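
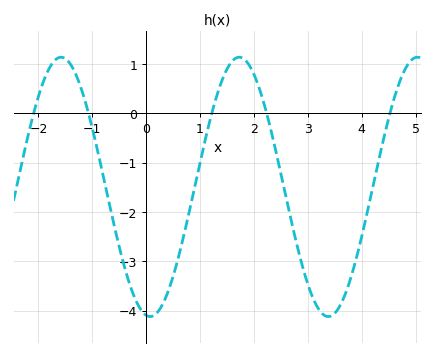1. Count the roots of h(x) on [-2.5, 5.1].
5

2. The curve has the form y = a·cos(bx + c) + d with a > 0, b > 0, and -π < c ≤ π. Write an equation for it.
y = 2.63cos(1.9x + 3) - 1.49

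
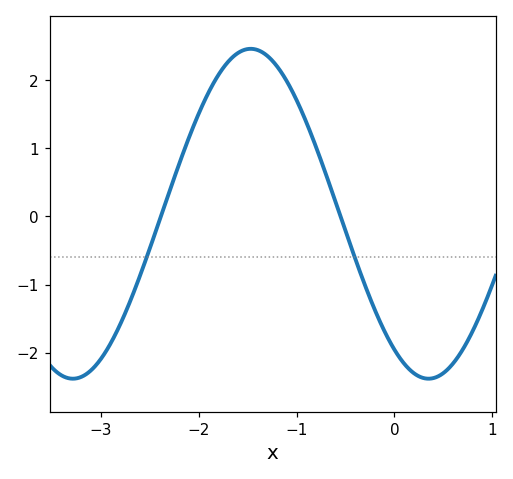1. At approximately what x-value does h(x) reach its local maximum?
-1.47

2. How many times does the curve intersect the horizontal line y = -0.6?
2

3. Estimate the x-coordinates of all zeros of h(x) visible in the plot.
-2.39, -0.551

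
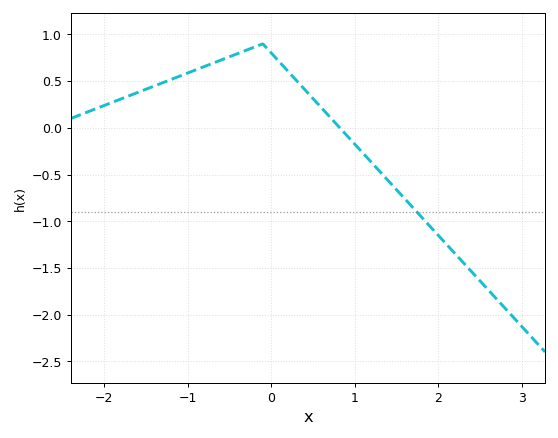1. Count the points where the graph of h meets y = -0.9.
1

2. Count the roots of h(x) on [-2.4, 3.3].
1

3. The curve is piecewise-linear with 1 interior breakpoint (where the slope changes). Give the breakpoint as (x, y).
(-0.1, 0.9)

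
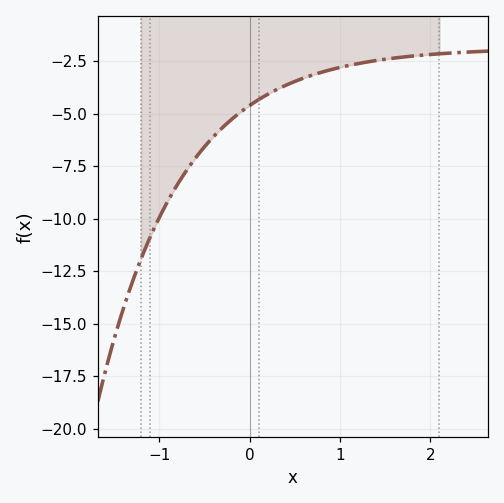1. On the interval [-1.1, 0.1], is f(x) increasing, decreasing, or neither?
increasing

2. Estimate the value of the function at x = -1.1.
-10.9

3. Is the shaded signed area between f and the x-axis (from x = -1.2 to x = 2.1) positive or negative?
negative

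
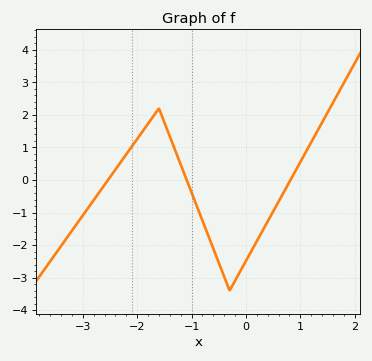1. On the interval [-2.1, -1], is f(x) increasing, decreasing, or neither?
neither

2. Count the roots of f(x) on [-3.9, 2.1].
3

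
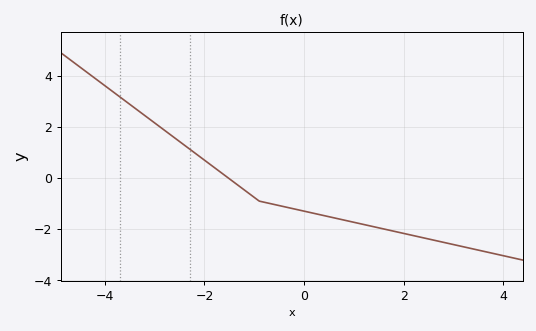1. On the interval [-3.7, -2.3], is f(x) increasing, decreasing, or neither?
decreasing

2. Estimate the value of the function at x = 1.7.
-2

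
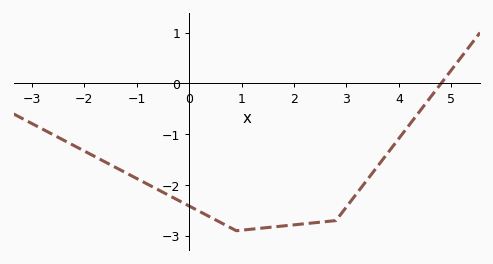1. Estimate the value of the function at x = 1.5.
-2.8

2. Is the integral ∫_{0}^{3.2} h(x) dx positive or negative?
negative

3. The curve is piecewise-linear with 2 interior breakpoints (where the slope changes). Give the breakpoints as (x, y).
(0.9, -2.9); (2.8, -2.7)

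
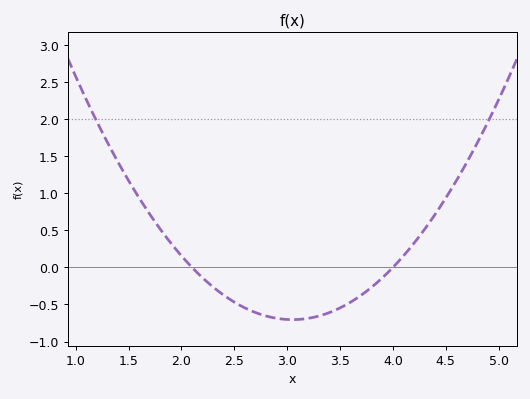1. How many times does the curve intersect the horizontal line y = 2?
2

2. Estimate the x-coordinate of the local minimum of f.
3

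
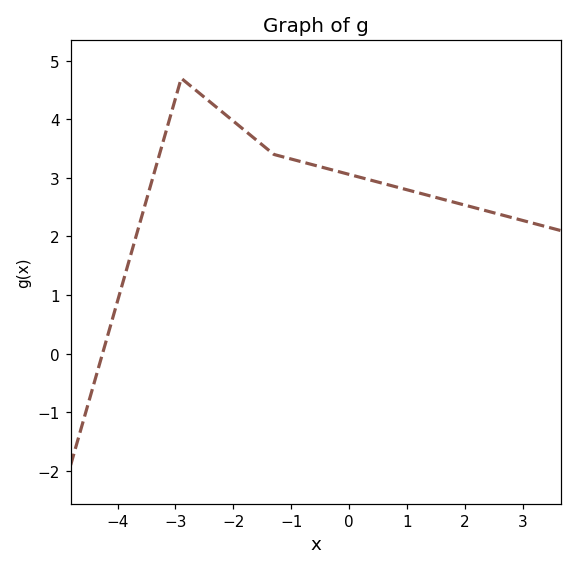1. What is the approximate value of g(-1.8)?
3.8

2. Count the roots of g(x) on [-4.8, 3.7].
1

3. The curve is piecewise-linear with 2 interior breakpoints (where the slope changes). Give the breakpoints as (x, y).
(-2.9, 4.7); (-1.3, 3.4)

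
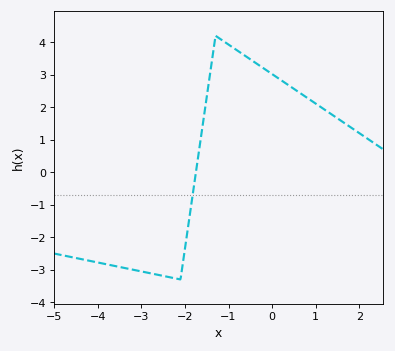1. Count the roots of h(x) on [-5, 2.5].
1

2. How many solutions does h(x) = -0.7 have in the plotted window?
1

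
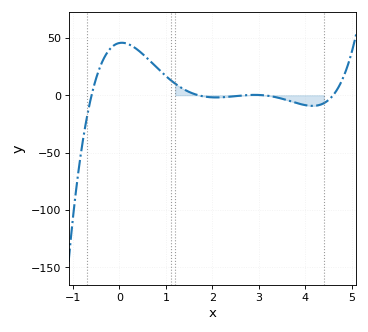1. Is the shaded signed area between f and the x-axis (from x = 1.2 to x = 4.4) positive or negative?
negative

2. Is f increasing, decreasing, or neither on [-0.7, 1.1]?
neither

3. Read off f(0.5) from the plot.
35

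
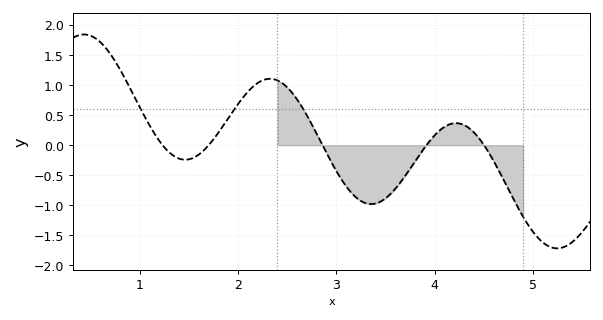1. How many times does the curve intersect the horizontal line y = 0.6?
3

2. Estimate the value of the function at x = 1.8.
0.2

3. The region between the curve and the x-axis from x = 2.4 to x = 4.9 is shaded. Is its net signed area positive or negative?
negative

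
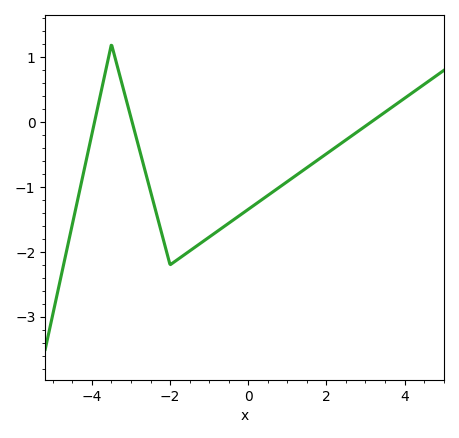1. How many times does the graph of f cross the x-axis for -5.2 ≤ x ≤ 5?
3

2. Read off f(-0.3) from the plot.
-1.5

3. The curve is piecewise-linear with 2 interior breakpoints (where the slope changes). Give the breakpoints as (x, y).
(-3.5, 1.2); (-2, -2.2)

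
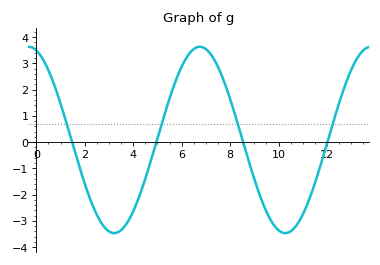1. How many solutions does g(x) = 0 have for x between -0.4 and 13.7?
4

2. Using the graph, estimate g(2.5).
-2.77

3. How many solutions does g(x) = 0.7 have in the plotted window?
4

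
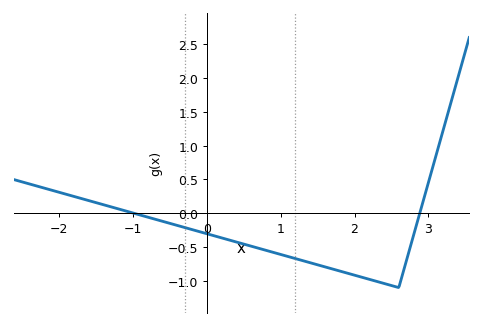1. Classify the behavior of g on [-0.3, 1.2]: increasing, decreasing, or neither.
decreasing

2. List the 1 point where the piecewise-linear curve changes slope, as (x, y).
(2.6, -1.1)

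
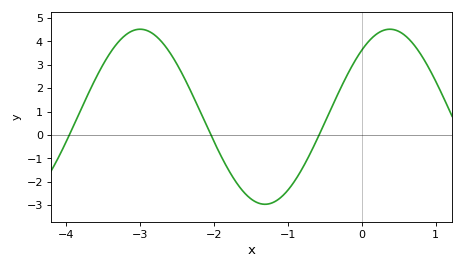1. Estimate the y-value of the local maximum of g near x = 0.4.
4.5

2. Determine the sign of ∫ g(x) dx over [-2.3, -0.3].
negative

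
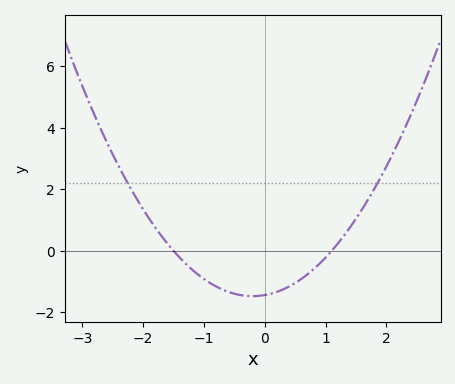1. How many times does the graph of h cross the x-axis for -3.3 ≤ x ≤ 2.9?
2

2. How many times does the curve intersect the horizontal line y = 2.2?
2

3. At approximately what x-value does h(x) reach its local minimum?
-0.2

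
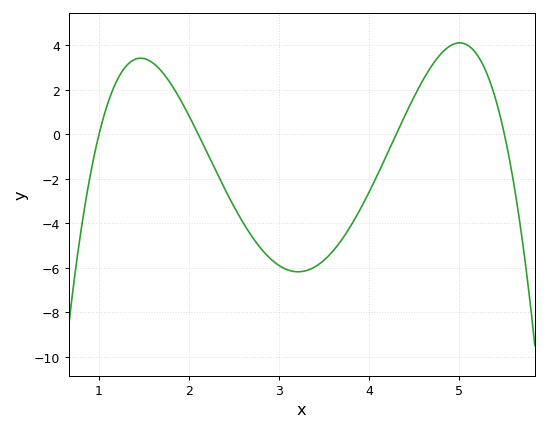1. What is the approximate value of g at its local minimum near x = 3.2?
-6.18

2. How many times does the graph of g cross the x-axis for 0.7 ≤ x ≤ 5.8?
4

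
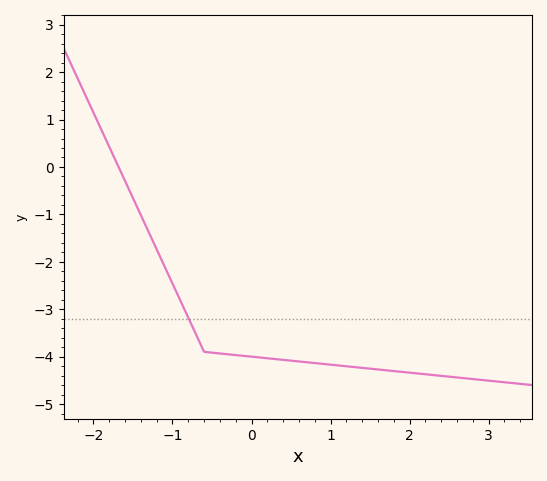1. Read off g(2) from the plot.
-4.34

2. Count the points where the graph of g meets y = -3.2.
1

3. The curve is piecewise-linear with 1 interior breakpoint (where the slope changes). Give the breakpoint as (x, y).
(-0.6, -3.9)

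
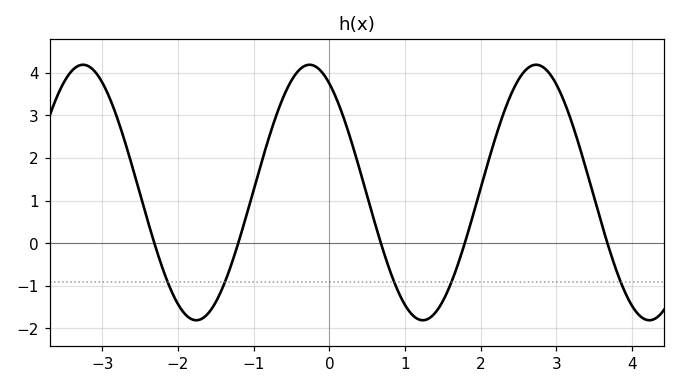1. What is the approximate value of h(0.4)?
1.73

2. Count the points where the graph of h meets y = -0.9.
5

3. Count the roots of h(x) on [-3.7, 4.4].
5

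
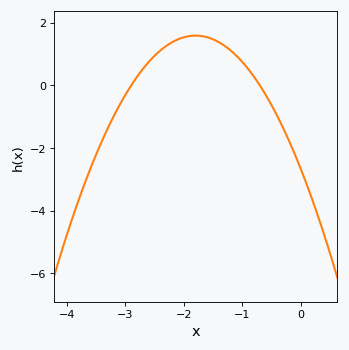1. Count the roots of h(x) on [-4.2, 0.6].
2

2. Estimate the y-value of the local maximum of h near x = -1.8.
1.6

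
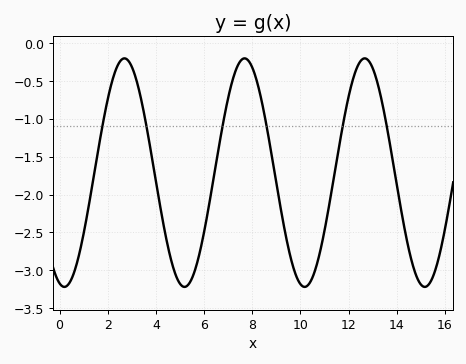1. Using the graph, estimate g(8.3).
-0.65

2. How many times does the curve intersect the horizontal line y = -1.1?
6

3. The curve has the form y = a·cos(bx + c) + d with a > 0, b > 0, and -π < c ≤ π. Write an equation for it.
y = 1.51cos(1.3x + 2.9) - 1.71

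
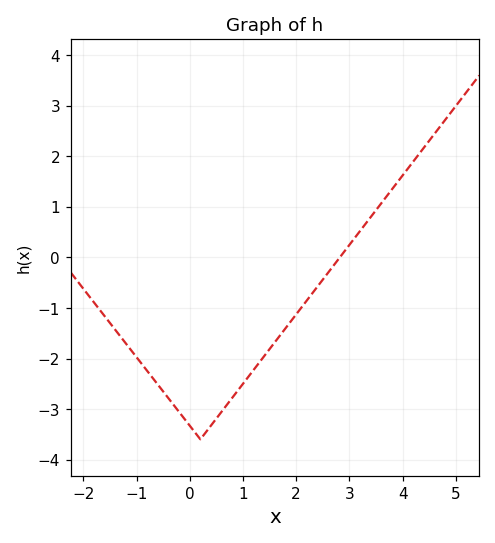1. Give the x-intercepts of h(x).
2.8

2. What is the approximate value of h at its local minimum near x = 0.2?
-3.6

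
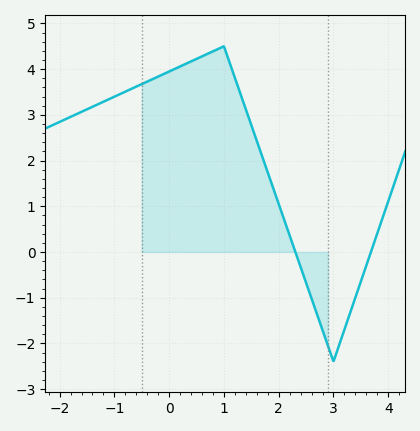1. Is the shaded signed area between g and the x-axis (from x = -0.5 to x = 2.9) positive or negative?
positive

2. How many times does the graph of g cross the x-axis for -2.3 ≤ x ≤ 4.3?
2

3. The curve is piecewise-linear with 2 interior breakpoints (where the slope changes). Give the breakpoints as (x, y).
(1, 4.5); (3, -2.4)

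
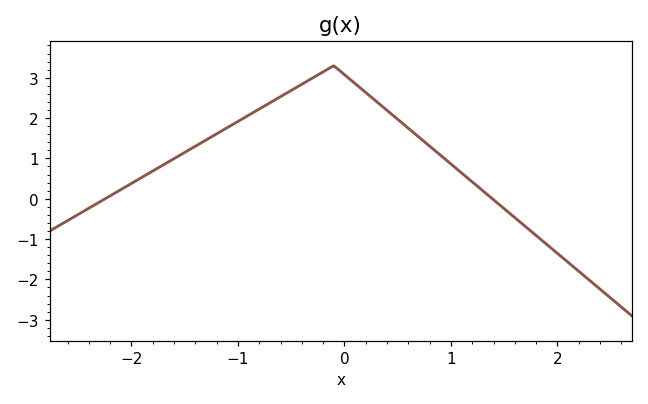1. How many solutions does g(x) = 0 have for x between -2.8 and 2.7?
2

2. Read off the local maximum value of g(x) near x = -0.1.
3.3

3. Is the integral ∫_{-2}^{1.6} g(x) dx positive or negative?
positive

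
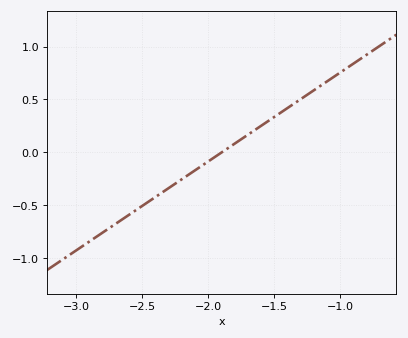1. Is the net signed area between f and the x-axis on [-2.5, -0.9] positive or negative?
positive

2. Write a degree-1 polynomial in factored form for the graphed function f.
y = 0.84(x + 1.9)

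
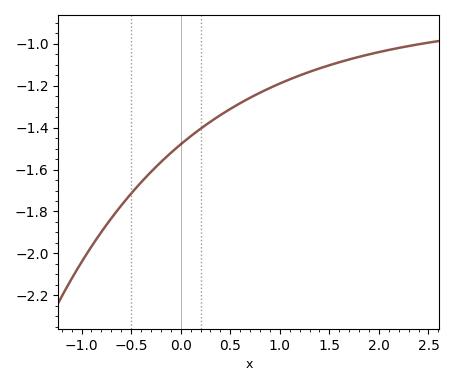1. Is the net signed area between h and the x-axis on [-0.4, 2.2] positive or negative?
negative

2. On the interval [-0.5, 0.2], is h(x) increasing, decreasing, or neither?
increasing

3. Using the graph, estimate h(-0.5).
-1.72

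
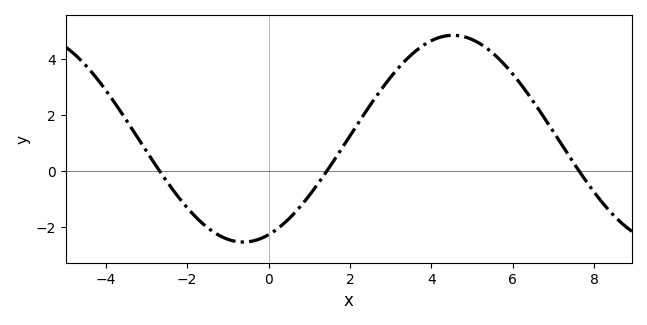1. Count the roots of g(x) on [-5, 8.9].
3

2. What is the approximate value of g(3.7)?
4.39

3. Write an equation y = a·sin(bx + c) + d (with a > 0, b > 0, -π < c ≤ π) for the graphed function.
y = 3.7sin(0.61x - 1.19) + 1.15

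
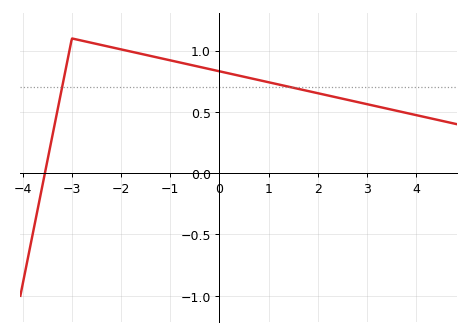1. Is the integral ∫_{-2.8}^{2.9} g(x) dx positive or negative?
positive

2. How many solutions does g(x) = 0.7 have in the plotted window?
2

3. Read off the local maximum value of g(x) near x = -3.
1.1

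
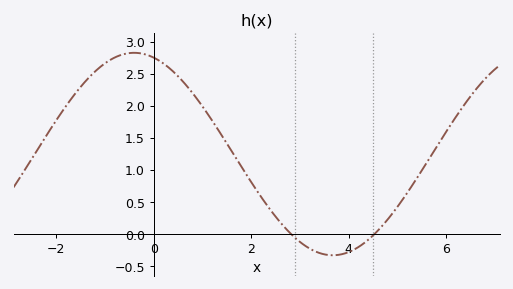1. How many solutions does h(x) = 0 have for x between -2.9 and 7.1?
2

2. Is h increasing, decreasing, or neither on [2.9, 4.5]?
neither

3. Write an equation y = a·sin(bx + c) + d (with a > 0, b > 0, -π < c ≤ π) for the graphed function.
y = 1.58sin(0.77x + 1.9) + 1.25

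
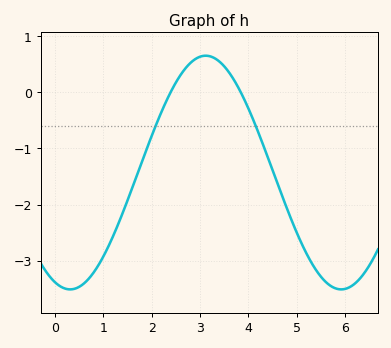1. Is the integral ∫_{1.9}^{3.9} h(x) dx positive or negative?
positive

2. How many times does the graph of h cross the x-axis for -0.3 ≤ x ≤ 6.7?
2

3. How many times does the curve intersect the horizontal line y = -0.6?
2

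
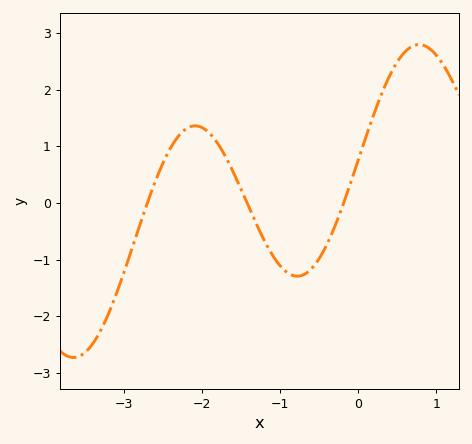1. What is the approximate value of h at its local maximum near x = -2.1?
1.4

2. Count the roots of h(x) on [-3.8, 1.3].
3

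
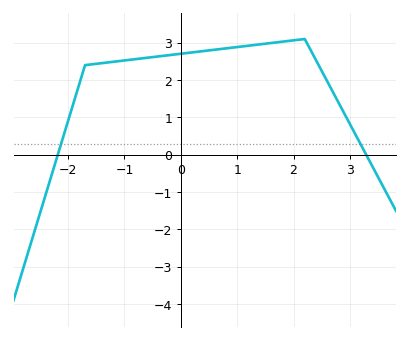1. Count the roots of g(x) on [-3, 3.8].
2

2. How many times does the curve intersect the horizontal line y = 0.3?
2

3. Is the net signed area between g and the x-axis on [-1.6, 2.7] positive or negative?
positive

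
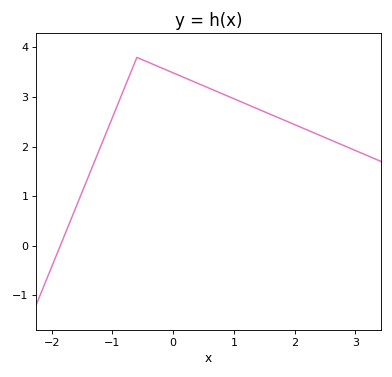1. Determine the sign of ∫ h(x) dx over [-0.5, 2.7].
positive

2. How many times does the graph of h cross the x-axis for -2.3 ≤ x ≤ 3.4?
1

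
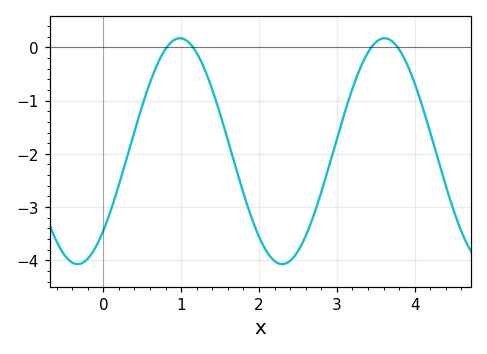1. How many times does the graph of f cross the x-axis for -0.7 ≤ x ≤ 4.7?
4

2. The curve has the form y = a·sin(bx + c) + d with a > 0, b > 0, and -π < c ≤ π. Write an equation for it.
y = 2.12sin(2.4x - 0.78) - 1.95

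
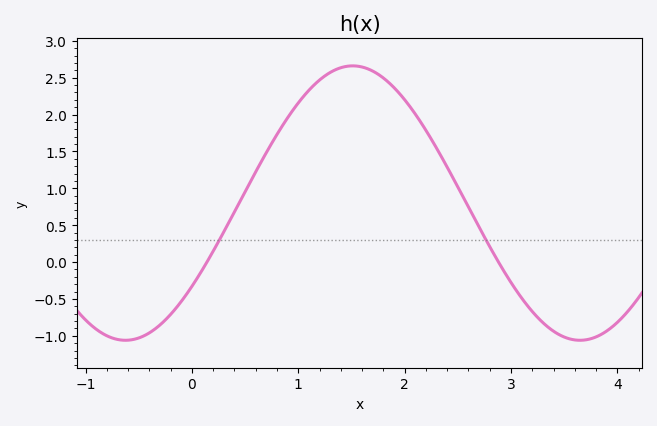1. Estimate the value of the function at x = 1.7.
2.6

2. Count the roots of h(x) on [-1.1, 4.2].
2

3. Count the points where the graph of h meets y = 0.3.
2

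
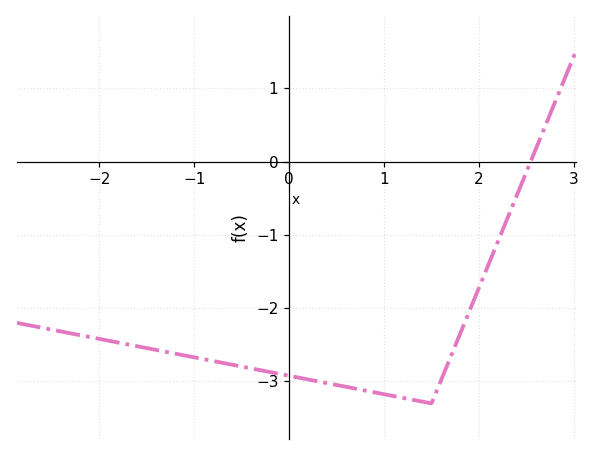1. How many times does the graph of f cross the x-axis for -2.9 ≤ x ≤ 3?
1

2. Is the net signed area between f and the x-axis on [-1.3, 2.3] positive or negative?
negative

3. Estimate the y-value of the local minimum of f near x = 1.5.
-3.3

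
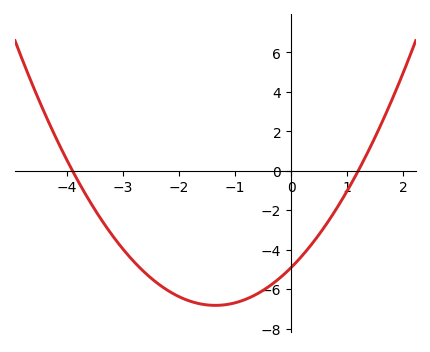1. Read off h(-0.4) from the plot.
-5.88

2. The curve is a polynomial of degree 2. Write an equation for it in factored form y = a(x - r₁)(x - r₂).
y = 1.05(x + 3.9)(x - 1.2)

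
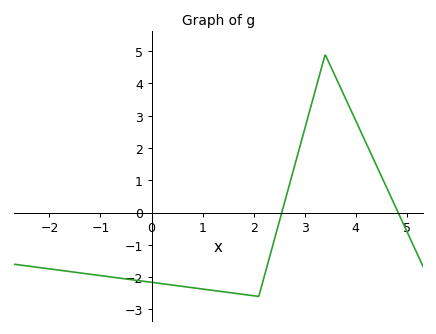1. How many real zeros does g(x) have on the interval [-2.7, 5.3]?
2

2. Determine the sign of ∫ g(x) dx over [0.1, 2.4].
negative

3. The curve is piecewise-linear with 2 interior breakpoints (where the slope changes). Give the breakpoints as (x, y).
(2.1, -2.6); (3.4, 4.9)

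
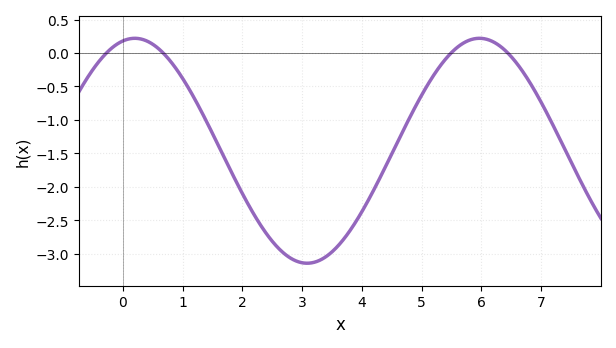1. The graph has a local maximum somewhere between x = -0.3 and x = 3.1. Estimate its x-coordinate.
0.201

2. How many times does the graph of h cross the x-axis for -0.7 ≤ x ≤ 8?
4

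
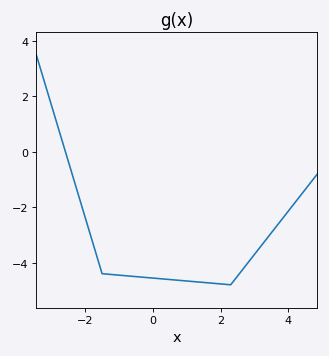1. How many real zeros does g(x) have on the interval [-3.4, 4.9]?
1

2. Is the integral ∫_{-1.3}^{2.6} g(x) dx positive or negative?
negative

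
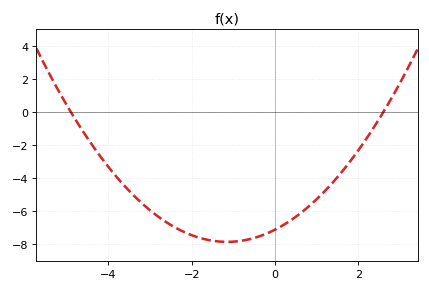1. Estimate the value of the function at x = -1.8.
-7.64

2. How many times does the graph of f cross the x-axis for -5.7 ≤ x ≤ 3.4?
2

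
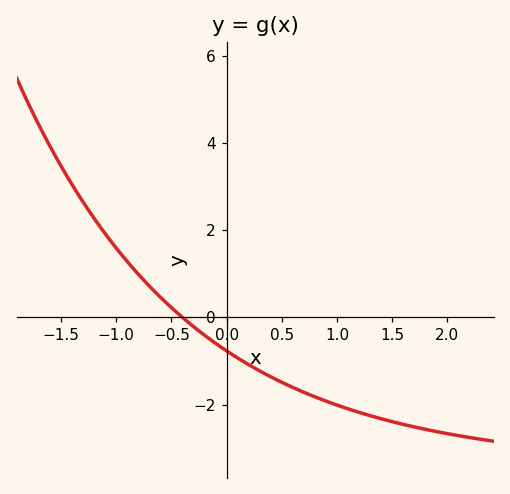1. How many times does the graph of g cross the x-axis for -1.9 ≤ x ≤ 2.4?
1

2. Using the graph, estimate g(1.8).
-2.57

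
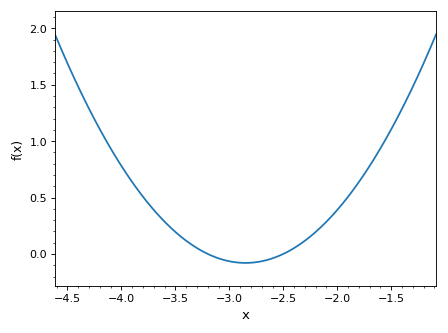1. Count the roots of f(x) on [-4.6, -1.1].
2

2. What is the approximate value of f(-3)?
-0.05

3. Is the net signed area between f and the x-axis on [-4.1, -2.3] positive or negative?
positive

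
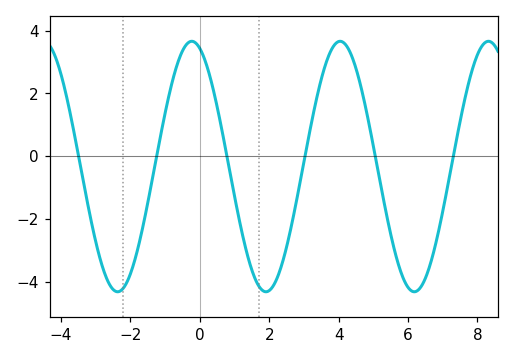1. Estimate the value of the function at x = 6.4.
-4.2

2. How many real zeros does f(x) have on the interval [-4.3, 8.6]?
6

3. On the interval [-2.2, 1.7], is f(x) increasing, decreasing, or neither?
neither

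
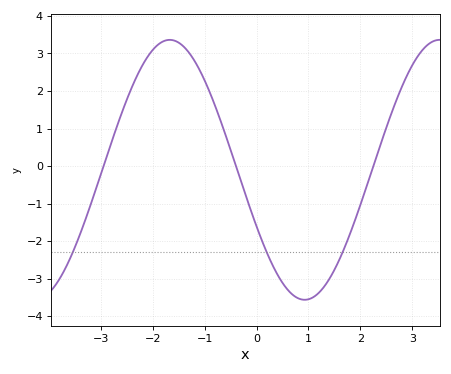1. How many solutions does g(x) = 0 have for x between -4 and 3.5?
3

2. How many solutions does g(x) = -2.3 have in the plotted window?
3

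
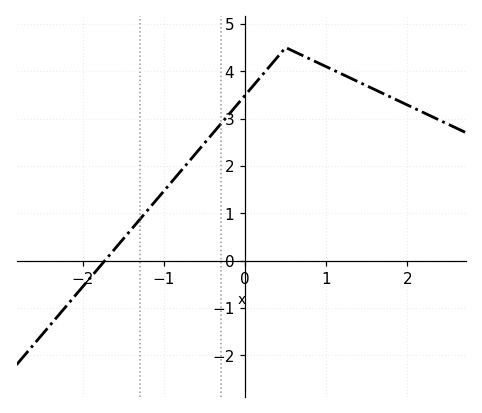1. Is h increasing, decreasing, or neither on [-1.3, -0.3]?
increasing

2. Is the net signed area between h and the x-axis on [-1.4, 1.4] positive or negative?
positive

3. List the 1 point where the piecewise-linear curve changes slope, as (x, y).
(0.5, 4.5)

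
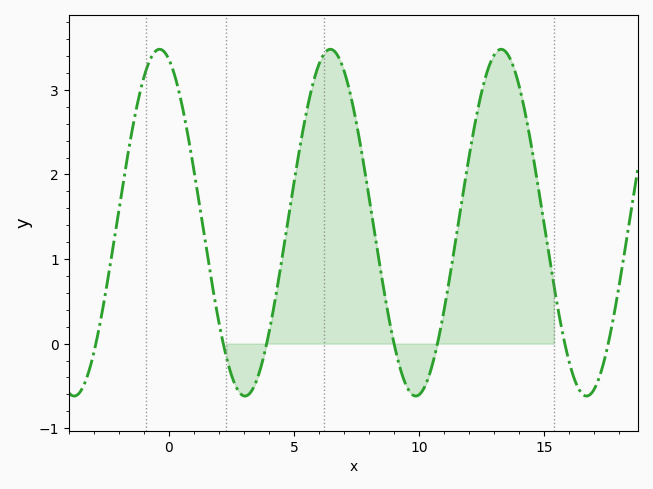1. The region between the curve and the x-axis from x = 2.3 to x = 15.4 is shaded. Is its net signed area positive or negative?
positive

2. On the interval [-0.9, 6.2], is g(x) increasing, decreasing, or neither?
neither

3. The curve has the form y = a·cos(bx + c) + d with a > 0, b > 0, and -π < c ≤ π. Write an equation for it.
y = 2.05cos(0.92x + 0.34) + 1.43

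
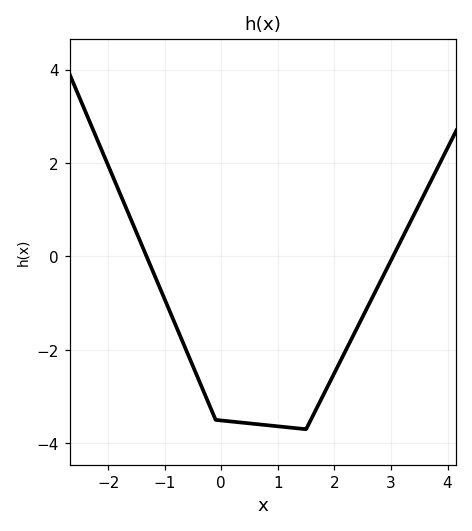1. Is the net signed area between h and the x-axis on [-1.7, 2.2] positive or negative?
negative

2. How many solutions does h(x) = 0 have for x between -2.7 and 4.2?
2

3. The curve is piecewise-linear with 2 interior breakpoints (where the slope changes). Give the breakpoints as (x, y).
(-0.1, -3.5); (1.5, -3.7)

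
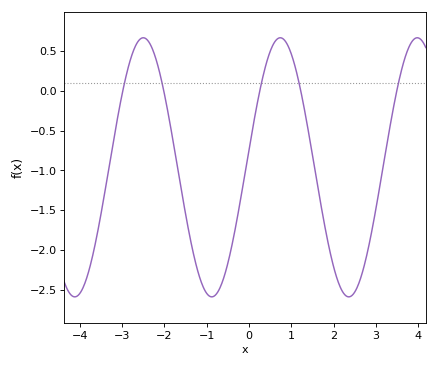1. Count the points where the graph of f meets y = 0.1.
5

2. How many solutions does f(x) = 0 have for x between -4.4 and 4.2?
5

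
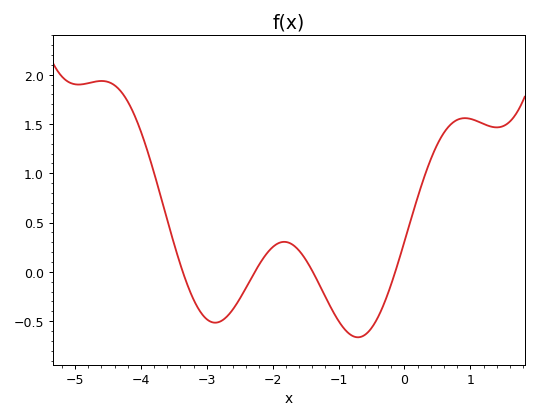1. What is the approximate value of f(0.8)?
1.54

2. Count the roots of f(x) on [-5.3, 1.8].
4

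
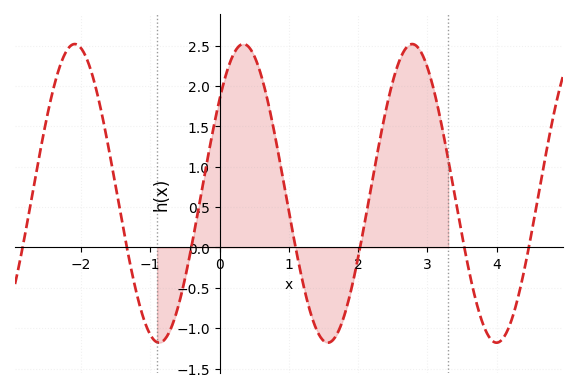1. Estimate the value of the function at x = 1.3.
-0.769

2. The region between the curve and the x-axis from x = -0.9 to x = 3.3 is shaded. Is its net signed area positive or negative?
positive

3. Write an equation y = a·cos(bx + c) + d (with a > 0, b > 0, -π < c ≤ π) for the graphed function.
y = 1.85cos(2.58x - 0.892) + 0.67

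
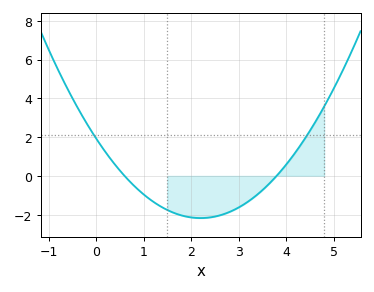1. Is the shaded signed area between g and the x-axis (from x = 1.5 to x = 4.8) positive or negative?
negative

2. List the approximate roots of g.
0.6, 3.8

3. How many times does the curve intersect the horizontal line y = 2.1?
2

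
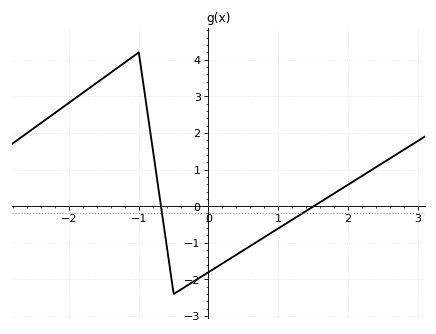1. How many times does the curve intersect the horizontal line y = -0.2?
2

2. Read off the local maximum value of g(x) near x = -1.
4.2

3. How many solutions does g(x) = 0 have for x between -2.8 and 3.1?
2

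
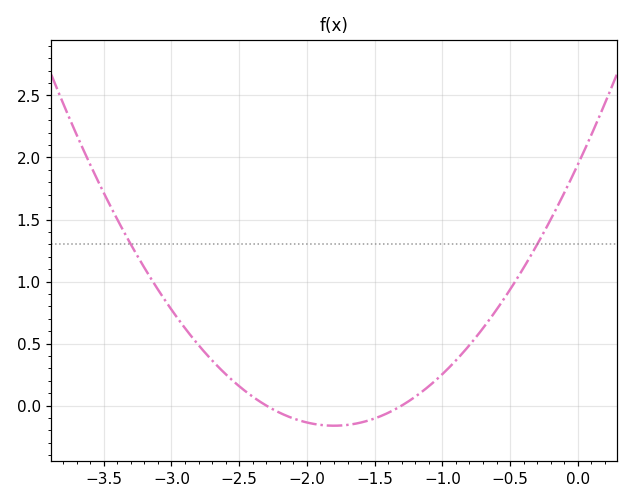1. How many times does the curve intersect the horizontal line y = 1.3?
2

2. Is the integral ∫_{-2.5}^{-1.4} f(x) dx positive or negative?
negative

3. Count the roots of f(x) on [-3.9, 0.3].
2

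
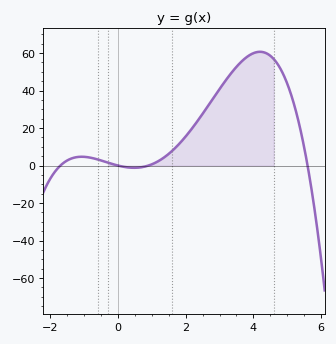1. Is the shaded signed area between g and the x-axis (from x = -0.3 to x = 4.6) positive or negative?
positive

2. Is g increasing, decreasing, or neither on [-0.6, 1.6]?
neither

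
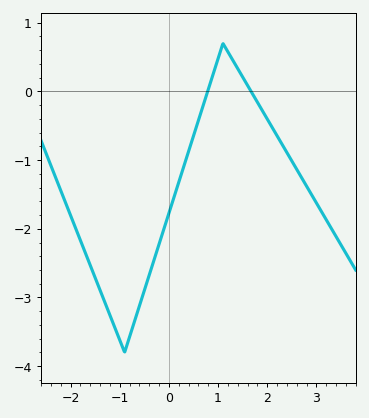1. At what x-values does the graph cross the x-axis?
0.789, 1.67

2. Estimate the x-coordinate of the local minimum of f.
-0.901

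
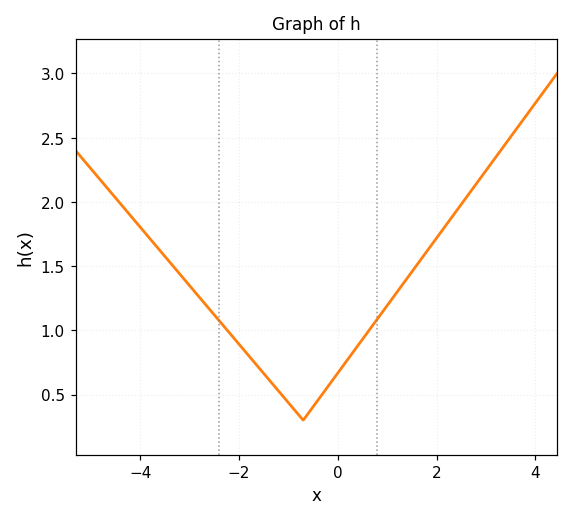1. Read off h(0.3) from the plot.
0.85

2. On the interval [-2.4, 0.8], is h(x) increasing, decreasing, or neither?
neither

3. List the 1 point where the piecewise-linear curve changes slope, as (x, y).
(-0.7, 0.3)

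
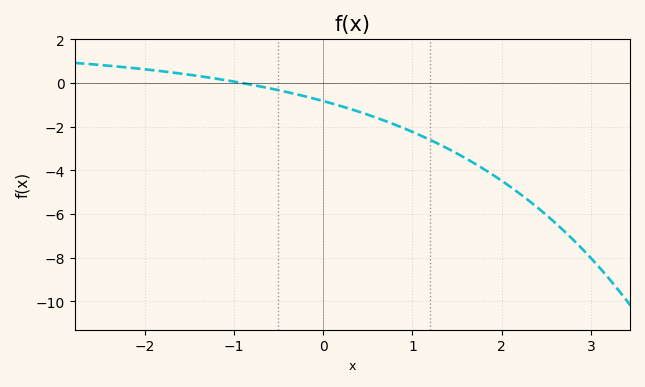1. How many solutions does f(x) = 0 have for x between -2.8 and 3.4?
1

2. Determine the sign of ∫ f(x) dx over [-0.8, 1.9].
negative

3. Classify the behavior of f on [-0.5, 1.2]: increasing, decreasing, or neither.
decreasing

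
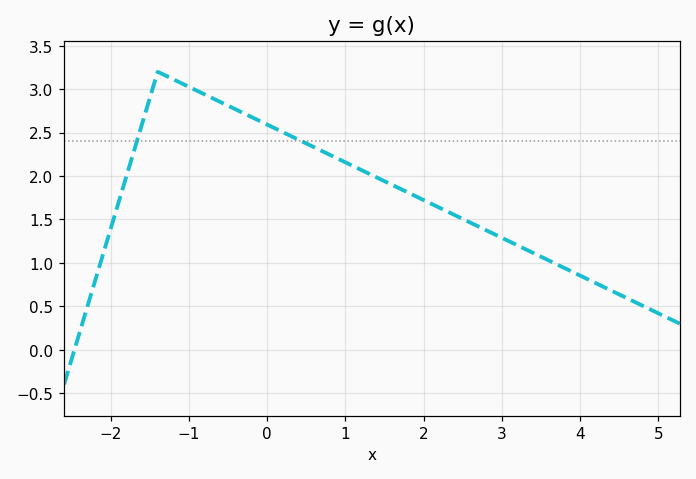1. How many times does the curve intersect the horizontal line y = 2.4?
2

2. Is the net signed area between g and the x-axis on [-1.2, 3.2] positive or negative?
positive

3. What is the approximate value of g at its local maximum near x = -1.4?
3.2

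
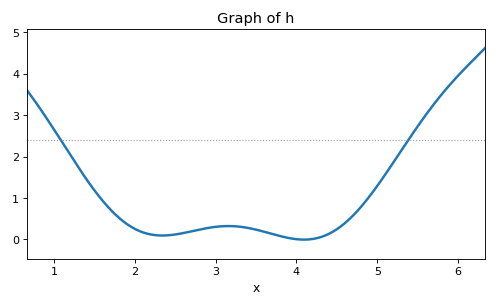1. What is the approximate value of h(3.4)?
0.3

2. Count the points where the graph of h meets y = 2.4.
2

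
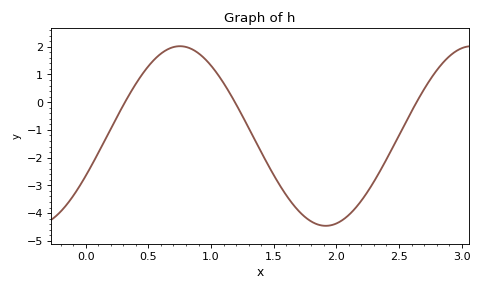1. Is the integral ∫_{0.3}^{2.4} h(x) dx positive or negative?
negative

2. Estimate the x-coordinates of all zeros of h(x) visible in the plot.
0.3, 1.2, 2.65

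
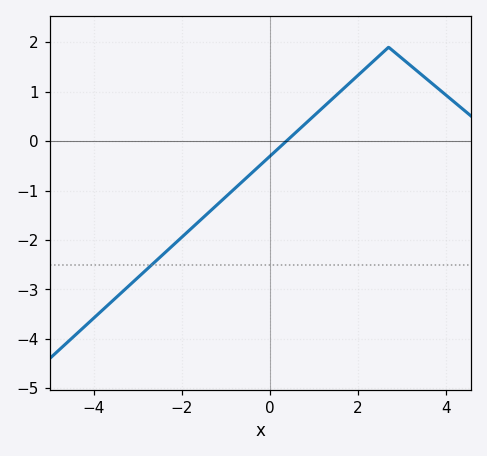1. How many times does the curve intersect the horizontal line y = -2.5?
1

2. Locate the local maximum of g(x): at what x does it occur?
2.7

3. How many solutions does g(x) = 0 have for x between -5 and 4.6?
1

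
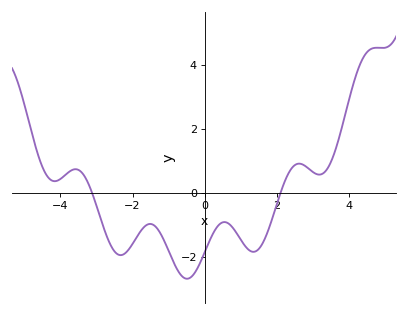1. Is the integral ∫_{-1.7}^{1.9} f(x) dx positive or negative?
negative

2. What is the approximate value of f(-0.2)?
-2.4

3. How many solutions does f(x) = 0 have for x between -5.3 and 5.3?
2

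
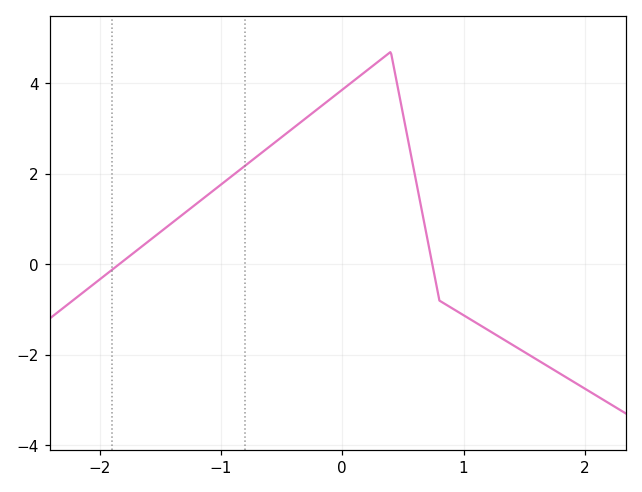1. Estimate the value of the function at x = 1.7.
-2.2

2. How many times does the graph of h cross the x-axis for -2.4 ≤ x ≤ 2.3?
2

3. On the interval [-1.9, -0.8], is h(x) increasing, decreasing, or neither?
increasing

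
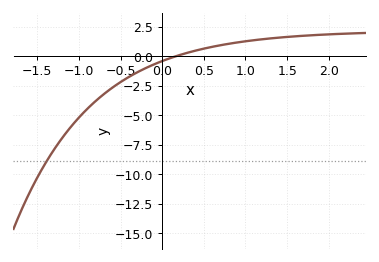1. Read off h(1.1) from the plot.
1.4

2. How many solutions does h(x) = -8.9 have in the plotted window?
1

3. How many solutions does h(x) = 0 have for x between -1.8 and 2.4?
1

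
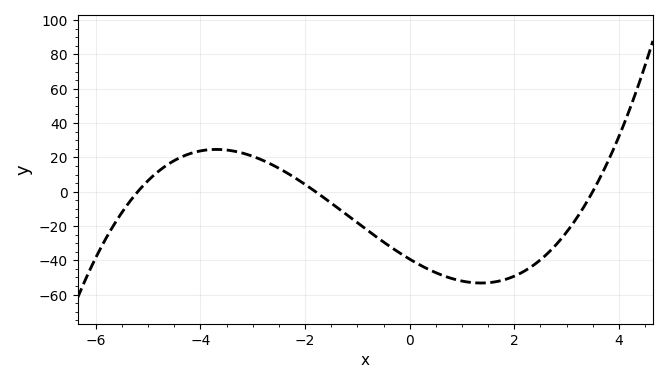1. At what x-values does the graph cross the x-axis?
-5.2, -1.8, 3.5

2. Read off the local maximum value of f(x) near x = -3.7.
24.6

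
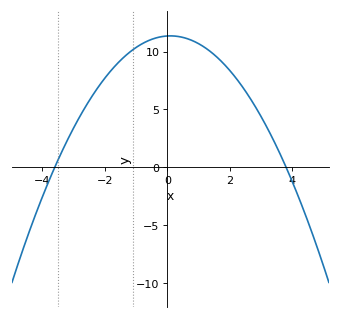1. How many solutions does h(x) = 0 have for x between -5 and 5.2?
2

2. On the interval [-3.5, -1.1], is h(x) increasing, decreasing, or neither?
increasing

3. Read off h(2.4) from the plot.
7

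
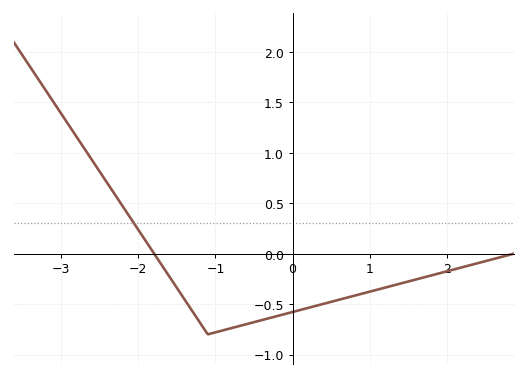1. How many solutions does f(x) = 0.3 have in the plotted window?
1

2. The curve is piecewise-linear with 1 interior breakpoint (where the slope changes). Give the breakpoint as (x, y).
(-1.1, -0.8)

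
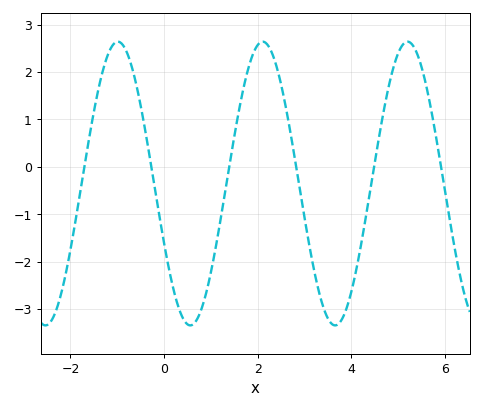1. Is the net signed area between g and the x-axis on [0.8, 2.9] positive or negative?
positive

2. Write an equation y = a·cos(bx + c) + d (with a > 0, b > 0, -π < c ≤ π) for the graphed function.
y = 2.99cos(2.03x + 2) - 0.35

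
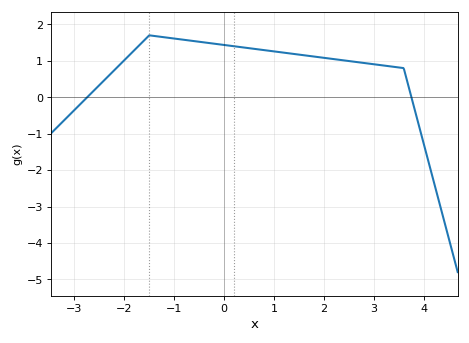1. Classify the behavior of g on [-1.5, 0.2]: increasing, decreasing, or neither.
decreasing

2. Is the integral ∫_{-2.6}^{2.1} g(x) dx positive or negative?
positive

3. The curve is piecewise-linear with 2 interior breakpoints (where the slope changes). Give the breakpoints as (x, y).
(-1.5, 1.7); (3.6, 0.8)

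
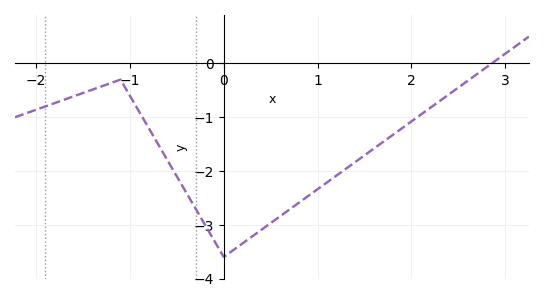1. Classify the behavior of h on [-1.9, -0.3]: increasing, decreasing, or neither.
neither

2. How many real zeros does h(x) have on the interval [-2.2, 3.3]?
1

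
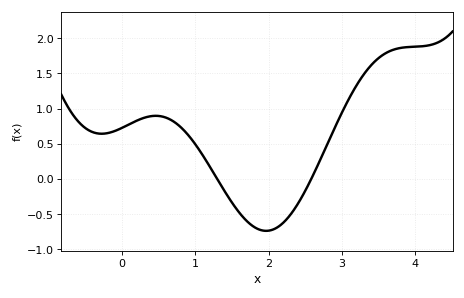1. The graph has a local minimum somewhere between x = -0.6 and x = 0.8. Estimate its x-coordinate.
-0.28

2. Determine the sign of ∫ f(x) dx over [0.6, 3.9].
positive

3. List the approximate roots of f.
1.3, 2.58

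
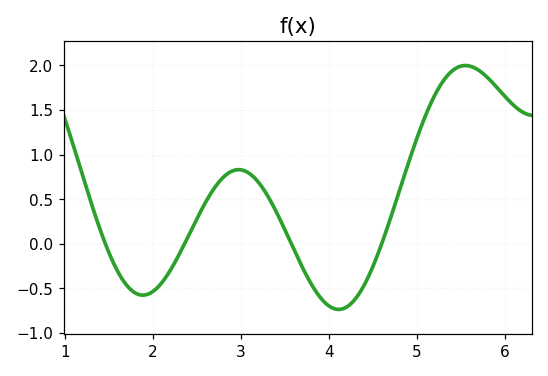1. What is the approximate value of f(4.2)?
-0.7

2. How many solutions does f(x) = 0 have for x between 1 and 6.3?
4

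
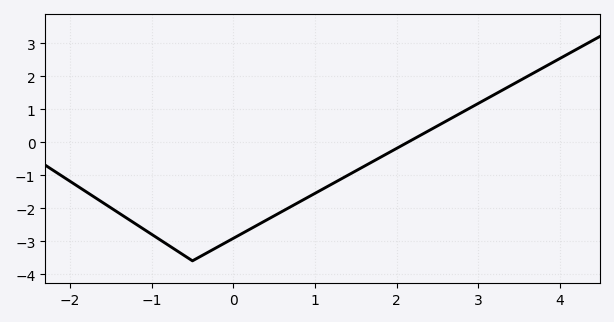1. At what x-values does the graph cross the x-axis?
2.14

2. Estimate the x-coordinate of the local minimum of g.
-0.499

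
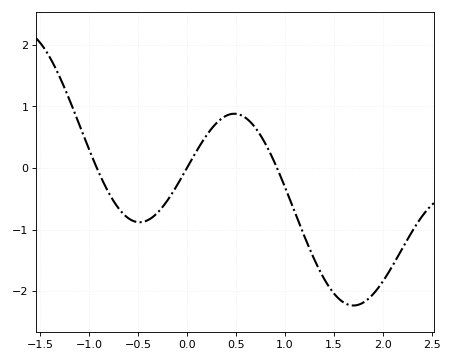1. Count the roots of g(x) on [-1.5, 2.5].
3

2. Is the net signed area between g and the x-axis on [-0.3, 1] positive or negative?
positive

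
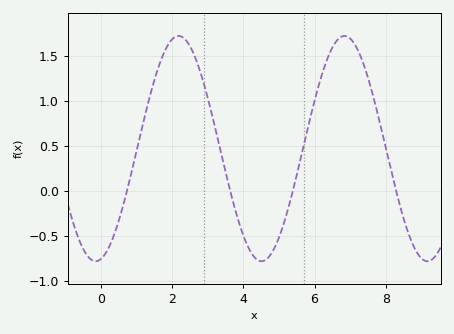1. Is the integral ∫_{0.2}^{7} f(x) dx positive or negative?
positive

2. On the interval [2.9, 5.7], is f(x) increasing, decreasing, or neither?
neither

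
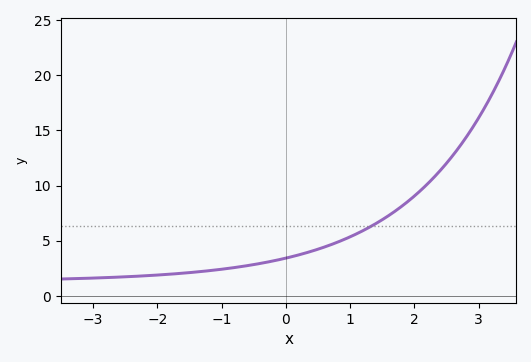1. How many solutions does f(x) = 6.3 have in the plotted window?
1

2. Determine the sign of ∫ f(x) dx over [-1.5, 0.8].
positive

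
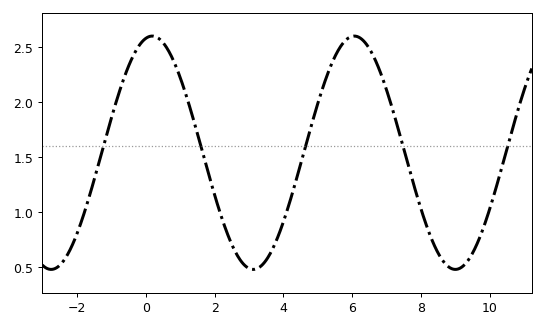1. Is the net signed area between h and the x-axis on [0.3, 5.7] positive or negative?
positive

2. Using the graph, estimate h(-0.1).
2.55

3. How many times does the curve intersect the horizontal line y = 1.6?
5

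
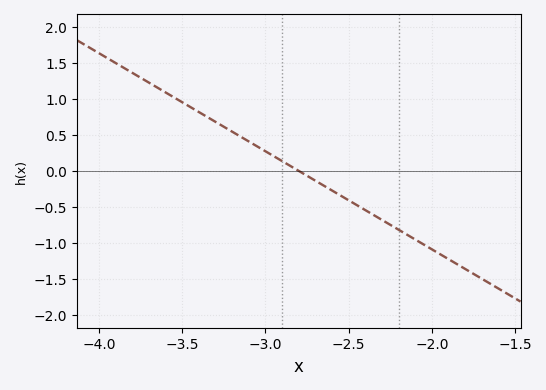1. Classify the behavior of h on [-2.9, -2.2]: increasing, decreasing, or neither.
decreasing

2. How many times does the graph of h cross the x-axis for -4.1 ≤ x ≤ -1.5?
1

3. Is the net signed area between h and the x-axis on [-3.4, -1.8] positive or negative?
negative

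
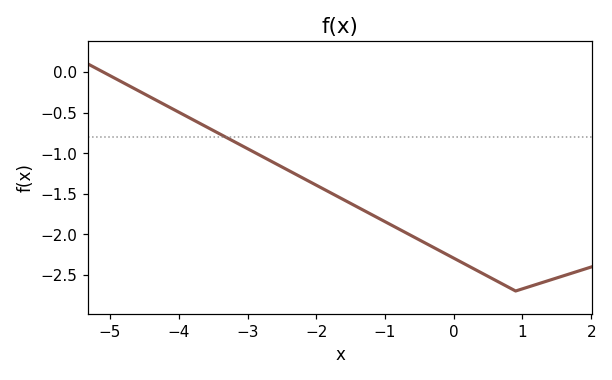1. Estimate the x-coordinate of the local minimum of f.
0.9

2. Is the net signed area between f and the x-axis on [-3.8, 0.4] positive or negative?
negative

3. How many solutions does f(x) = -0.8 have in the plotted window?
1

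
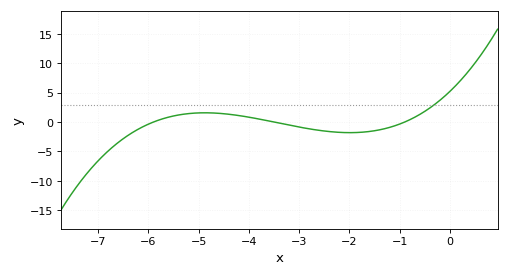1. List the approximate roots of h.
-5.8, -3.6, -1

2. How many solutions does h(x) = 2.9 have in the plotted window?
1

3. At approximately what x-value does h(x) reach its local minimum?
-2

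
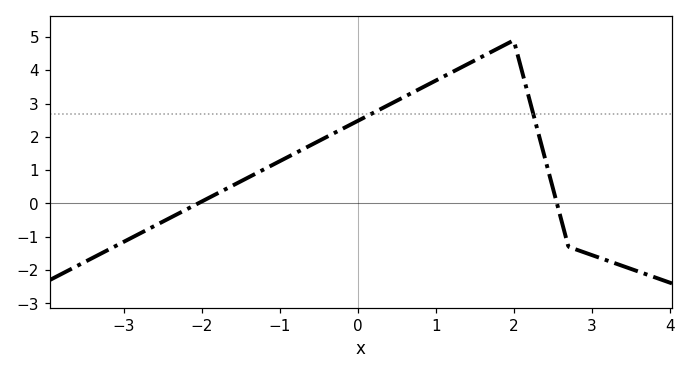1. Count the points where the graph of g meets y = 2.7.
2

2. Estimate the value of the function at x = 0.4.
2.96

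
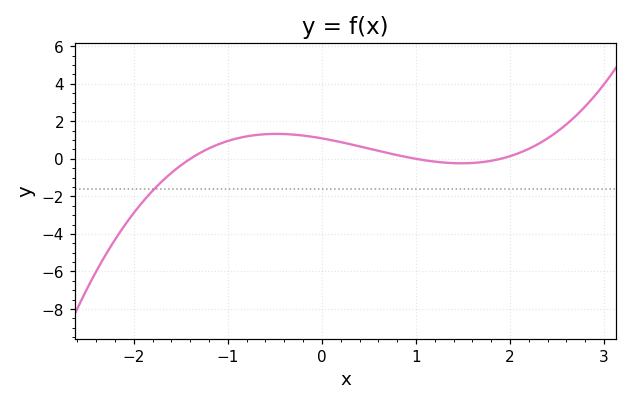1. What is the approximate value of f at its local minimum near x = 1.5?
-0.238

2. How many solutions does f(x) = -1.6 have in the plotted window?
1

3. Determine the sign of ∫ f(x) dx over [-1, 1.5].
positive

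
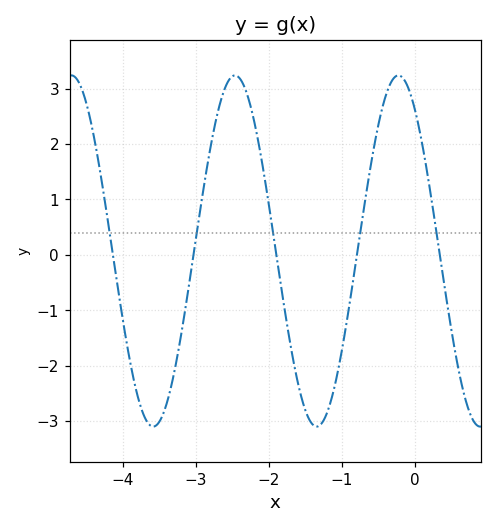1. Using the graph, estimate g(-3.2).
-1.4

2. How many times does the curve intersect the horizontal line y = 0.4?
5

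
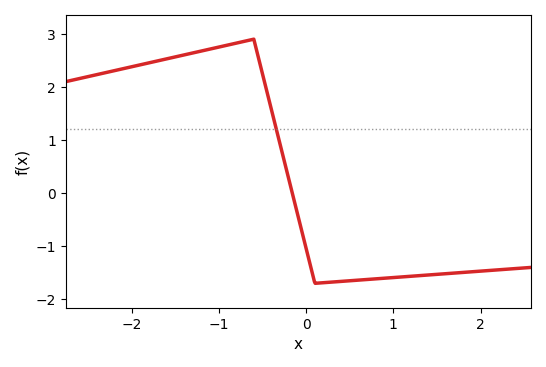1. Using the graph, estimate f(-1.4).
2.6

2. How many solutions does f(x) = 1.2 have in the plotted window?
1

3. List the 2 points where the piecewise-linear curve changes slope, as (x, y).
(-0.6, 2.9); (0.1, -1.7)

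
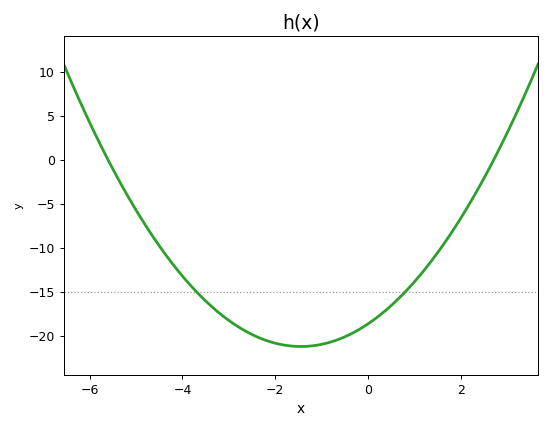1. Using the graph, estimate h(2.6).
-1.01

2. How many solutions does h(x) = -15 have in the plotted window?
2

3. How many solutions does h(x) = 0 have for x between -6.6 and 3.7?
2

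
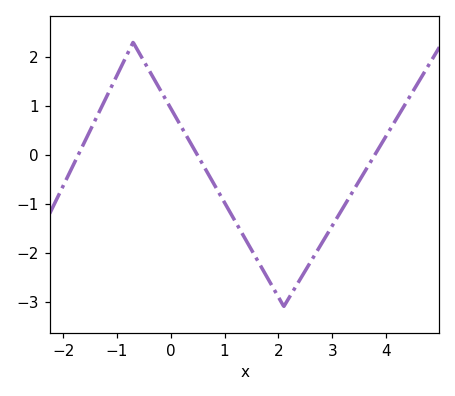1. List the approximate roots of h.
-1.7, 0.5, 3.8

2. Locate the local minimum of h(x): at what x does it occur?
2.1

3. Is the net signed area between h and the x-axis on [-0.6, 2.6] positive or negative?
negative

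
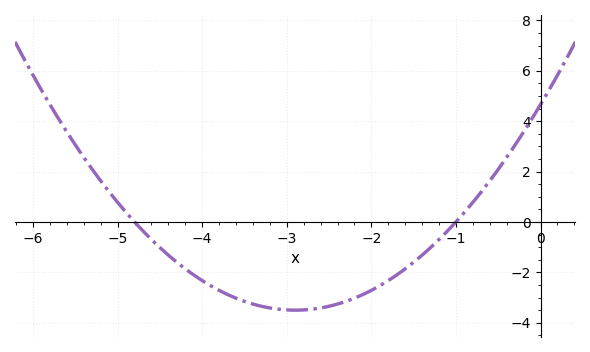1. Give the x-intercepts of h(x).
-4.8, -1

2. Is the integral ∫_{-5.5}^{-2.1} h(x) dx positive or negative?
negative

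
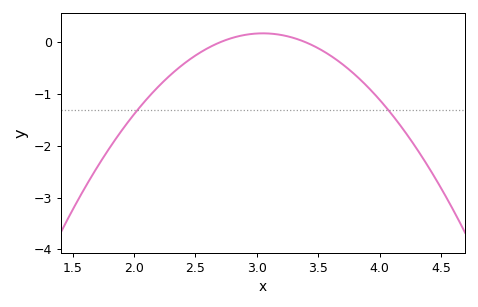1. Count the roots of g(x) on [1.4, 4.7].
2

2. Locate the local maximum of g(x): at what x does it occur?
3.05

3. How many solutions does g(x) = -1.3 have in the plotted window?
2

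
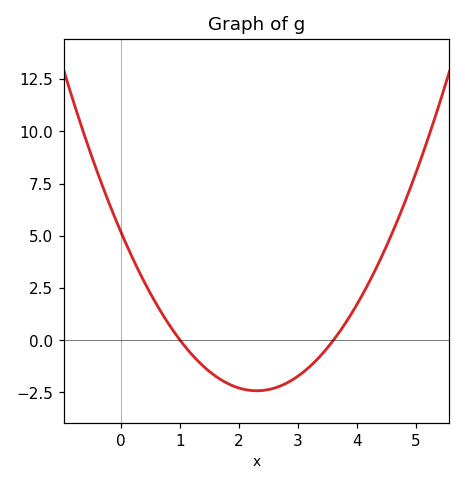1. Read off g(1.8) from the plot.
-2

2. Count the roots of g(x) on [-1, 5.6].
2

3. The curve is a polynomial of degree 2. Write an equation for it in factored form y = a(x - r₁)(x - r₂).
y = 1.43(x - 1)(x - 3.6)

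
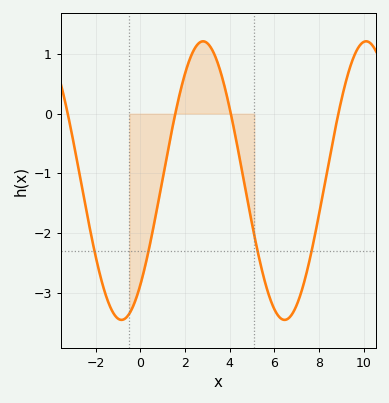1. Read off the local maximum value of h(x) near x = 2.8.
1.21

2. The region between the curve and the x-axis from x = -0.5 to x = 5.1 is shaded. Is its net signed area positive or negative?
negative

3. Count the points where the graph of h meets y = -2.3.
4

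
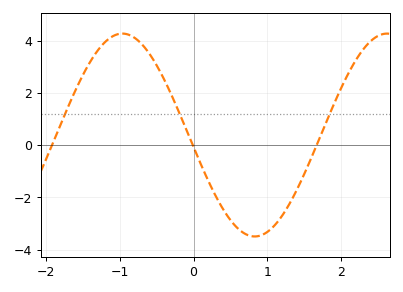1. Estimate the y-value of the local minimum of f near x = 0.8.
-3.4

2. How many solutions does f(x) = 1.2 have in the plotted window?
3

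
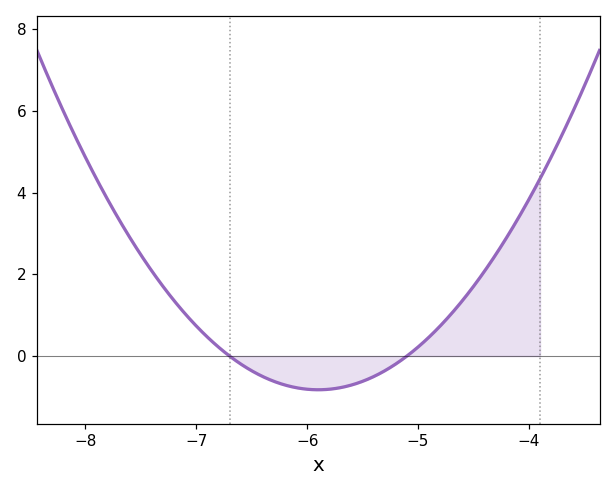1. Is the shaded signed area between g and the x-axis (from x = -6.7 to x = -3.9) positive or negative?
positive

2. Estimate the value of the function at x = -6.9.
0.4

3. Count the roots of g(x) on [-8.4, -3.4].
2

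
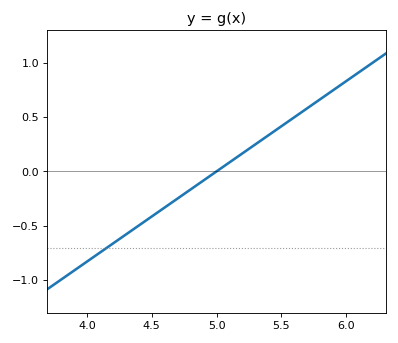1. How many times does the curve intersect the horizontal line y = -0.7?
1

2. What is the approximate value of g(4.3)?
-0.581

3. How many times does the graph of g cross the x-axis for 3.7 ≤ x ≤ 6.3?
1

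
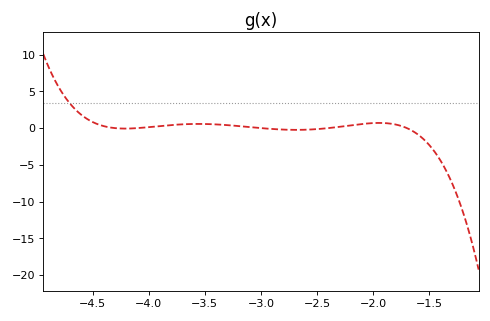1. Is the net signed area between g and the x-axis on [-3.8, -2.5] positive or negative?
positive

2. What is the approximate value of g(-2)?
0.684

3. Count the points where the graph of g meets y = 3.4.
1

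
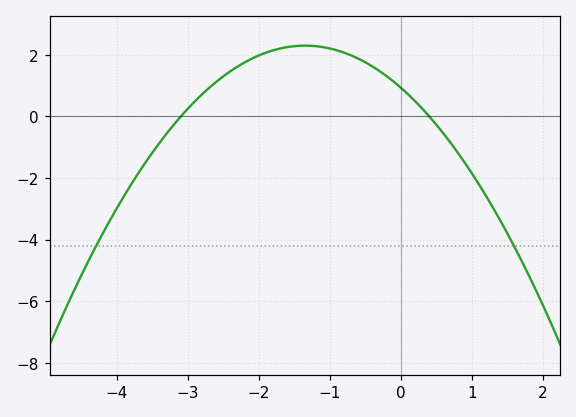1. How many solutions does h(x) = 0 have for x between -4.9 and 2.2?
2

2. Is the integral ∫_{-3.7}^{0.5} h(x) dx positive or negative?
positive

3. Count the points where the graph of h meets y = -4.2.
2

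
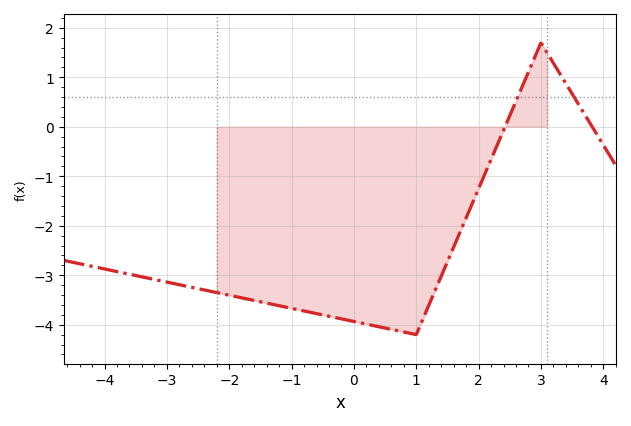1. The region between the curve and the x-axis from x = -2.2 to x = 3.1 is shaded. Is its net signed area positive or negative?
negative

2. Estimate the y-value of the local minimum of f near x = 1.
-4.2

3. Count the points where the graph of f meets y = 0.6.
2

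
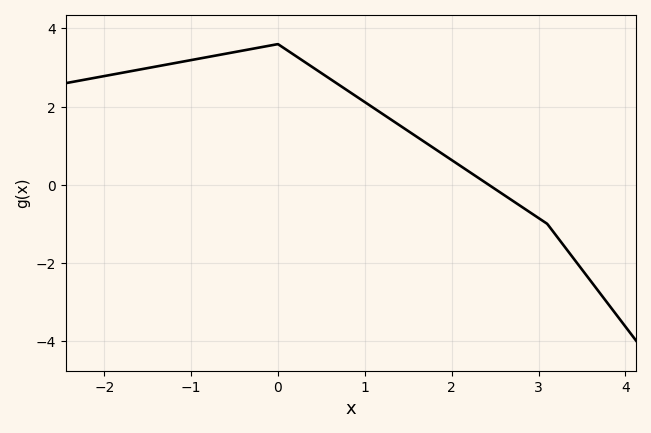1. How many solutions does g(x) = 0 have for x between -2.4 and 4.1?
1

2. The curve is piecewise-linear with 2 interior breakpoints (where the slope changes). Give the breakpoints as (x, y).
(0, 3.6); (3.1, -1)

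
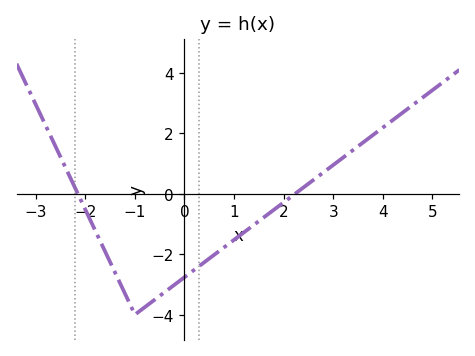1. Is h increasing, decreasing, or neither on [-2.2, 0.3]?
neither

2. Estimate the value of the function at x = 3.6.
1.69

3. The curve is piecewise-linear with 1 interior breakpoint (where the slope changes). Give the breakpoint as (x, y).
(-1, -4)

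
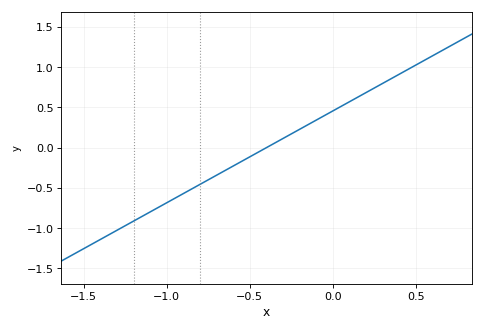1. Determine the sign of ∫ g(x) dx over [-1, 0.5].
positive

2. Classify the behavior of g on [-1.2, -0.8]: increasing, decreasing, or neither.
increasing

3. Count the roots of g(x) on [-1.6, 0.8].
1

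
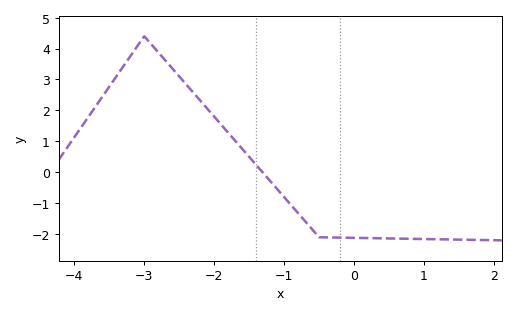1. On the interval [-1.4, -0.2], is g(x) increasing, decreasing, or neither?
decreasing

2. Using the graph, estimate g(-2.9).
4.14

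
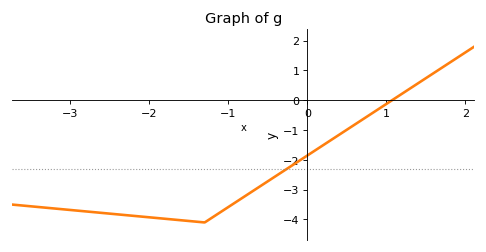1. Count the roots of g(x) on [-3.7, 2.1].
1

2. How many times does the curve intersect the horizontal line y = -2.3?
1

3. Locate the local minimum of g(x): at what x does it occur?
-1.3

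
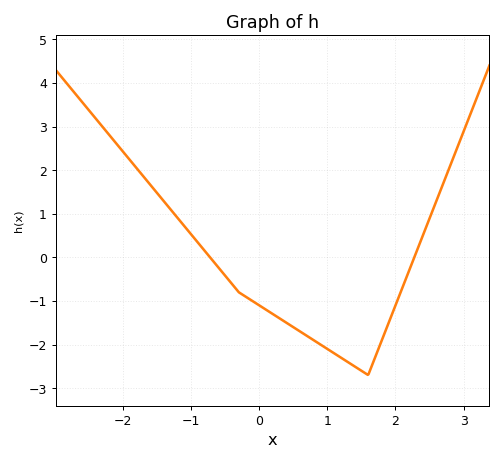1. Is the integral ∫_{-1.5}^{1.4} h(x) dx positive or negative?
negative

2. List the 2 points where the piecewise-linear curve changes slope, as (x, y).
(-0.3, -0.8); (1.6, -2.7)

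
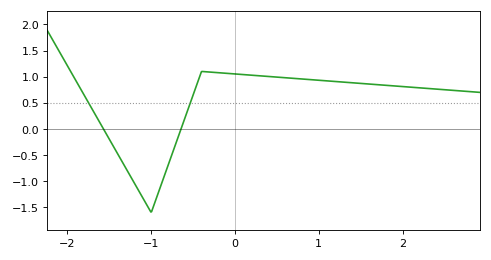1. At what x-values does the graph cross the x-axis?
-1.57, -0.644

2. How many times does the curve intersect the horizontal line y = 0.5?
2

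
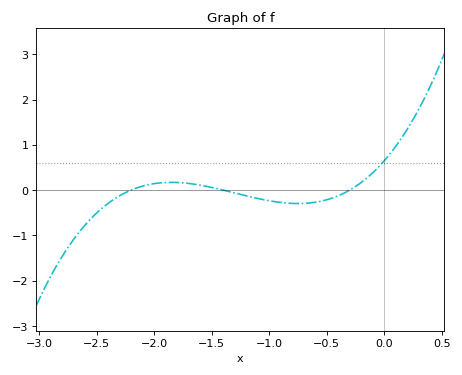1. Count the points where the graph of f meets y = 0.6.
1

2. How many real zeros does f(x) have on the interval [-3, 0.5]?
3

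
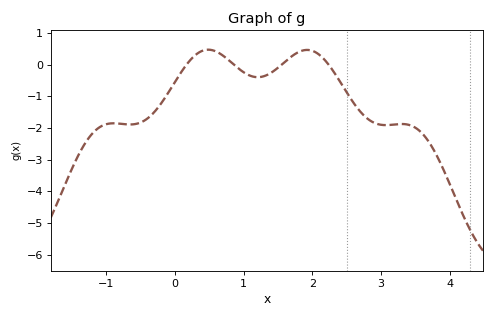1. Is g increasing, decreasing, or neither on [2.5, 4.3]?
neither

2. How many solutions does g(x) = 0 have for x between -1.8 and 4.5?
4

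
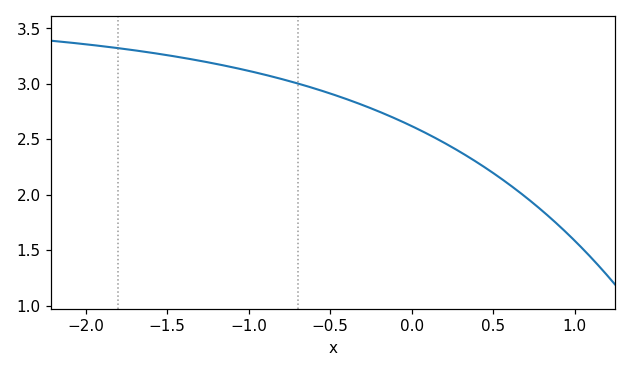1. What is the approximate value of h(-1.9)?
3.35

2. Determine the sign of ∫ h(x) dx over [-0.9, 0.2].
positive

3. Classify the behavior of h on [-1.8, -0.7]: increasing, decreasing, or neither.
decreasing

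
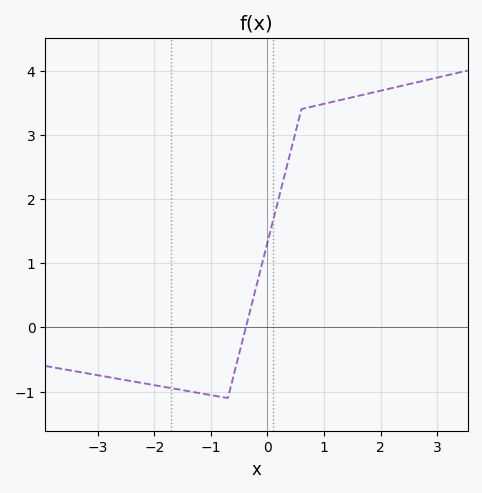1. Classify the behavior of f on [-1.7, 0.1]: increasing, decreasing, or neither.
neither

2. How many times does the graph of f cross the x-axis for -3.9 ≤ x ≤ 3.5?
1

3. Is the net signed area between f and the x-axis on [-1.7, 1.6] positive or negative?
positive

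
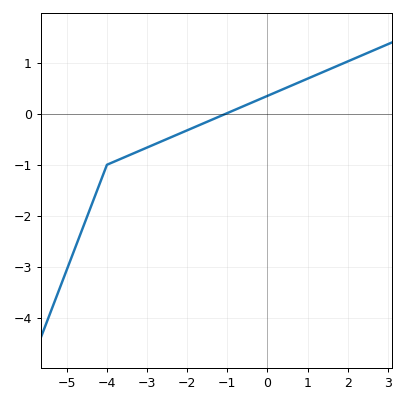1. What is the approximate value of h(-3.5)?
-0.8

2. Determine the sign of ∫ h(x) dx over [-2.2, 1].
positive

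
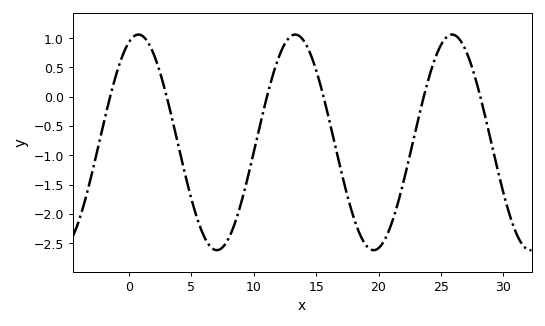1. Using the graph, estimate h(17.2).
-1.44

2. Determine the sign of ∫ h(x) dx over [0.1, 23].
negative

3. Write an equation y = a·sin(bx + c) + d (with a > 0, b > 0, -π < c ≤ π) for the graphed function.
y = 1.84sin(0.5x + 1.19) - 0.78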